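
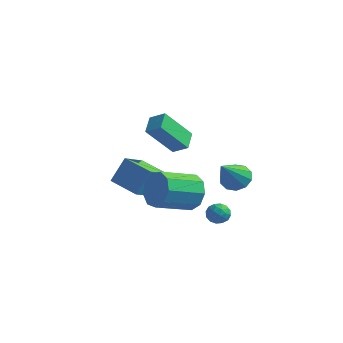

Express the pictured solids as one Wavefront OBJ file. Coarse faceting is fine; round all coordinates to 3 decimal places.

v 2.585 0.06 -1.162
v 3.211 0.464 -0.775
v 2.635 -1.46 0.342
v 2.763 0.641 -0.582
v 2.246 0.595 -0.61
v 1.859 0.346 -0.85
v 1.749 -0.013 -1.208
v 1.958 -0.344 -1.55
v 2.407 -0.52 -1.743
v 2.923 -0.475 -1.715
v 3.31 -0.225 -1.475
v 3.42 0.134 -1.117
v 0.769 -1.011 -2.207
v 1.39 -0.974 -1.311
v 0.432 -2.693 -0.578
v -0.189 -2.729 -1.473
v 0.765 -0.581 -1.205
v -0.193 -2.3 -0.472
v 0.143 -0.389 -1.567
v -0.815 -2.108 -0.834
v -0.187 -0.487 -2.229
v -1.145 -2.206 -1.496
v -0.069 -0.831 -2.88
v -1.027 -2.55 -2.147
v 0.441 -1.258 -3.216
v -0.517 -2.977 -2.483
v 1.104 -1.57 -3.08
v 0.146 -3.289 -2.347
v 1.611 -1.62 -2.535
v 0.653 -3.339 -1.802
v 1.724 -1.385 -1.837
v 0.766 -3.104 -1.103
v 2.934 -2.575 -1.645
v 3.248 -2.25 -2.086
v 3.412 -3.43 -1.934
v 3.726 -3.105 -2.375
v 3.85 -3.009 -1.764
v 3.555 -2.481 -1.585
v 3.105 -3.199 -2.435
v 2.81 -2.671 -2.256
v 3.354 -2.636 -2.574
v 3.815 -2.519 -2.159
v 2.845 -3.161 -1.861
v 3.306 -3.044 -1.446
v 3.049 -2.338 -1.84
v 3.611 -3.342 -2.18
v 3.684 -3.286 -1.82
v 3.868 -3.095 -2.079
v 3.23 -2.473 -1.546
v 3.414 -2.282 -1.805
v 3.768 -2.729 -1.615
v 3.246 -3.398 -2.215
v 3.43 -3.207 -2.474
v 2.792 -2.585 -1.941
v 2.976 -2.394 -2.2
v 2.892 -2.951 -2.405
v 3.296 -2.374 -2.386
v 3.577 -2.876 -2.556
v 3.212 -2.931 -2.591
v 3.038 -2.621 -2.486
v 3.567 -2.305 -2.142
v 3.848 -2.807 -2.312
v 3.921 -2.751 -1.953
v 3.747 -2.44 -1.848
v 3.629 -2.532 -2.429
v 2.812 -2.873 -1.708
v 3.093 -3.375 -1.878
v 2.913 -3.24 -2.172
v 2.739 -2.929 -2.067
v 3.083 -2.804 -1.464
v 3.364 -3.306 -1.634
v 3.622 -3.059 -1.534
v 3.448 -2.749 -1.429
v 3.031 -3.148 -1.591
v -1.383 -1.774 1.701
v -0.562 -1.696 2.171
v -1.738 -0.83 2.163
v -0.916 -0.751 2.634
v -0.544 -0.649 0.046
v 0.278 -0.57 0.517
v -0.898 0.296 0.509
v -0.077 0.374 0.979
v -4.159 -0.706 -2.99
v -3.773 0.01 -1.601
v -4.029 0.661 -3.731
v -3.642 1.377 -2.342
v -2.438 -1.037 -3.298
v -2.051 -0.321 -1.909
v -2.307 0.33 -4.039
v -1.921 1.046 -2.65
f 2 1 4
f 2 4 3
f 4 1 5
f 4 5 3
f 5 1 6
f 5 6 3
f 6 1 7
f 6 7 3
f 7 1 8
f 7 8 3
f 8 1 9
f 8 9 3
f 9 1 10
f 9 10 3
f 10 1 11
f 10 11 3
f 11 1 12
f 11 12 3
f 12 1 2
f 12 2 3
f 14 13 17
f 14 17 15
f 15 17 18
f 15 18 16
f 17 13 19
f 17 19 18
f 18 19 20
f 18 20 16
f 19 13 21
f 19 21 20
f 20 21 22
f 20 22 16
f 21 13 23
f 21 23 22
f 22 23 24
f 22 24 16
f 23 13 25
f 23 25 24
f 24 25 26
f 24 26 16
f 25 13 27
f 25 27 26
f 26 27 28
f 26 28 16
f 27 13 29
f 27 29 28
f 28 29 30
f 28 30 16
f 29 13 31
f 29 31 30
f 30 31 32
f 30 32 16
f 31 13 14
f 31 14 32
f 32 14 15
f 32 15 16
f 33 70 49
f 70 44 73
f 49 73 38
f 70 73 49
f 33 49 45
f 49 38 50
f 45 50 34
f 49 50 45
f 33 45 54
f 45 34 55
f 54 55 40
f 45 55 54
f 33 54 66
f 54 40 69
f 66 69 43
f 54 69 66
f 33 66 70
f 66 43 74
f 70 74 44
f 66 74 70
f 34 50 61
f 50 38 64
f 61 64 42
f 50 64 61
f 38 73 51
f 73 44 72
f 51 72 37
f 73 72 51
f 44 74 71
f 74 43 67
f 71 67 35
f 74 67 71
f 43 69 68
f 69 40 56
f 68 56 39
f 69 56 68
f 40 55 60
f 55 34 57
f 60 57 41
f 55 57 60
f 36 62 48
f 62 42 63
f 48 63 37
f 62 63 48
f 36 48 46
f 48 37 47
f 46 47 35
f 48 47 46
f 36 46 53
f 46 35 52
f 53 52 39
f 46 52 53
f 36 53 58
f 53 39 59
f 58 59 41
f 53 59 58
f 36 58 62
f 58 41 65
f 62 65 42
f 58 65 62
f 37 63 51
f 63 42 64
f 51 64 38
f 63 64 51
f 35 47 71
f 47 37 72
f 71 72 44
f 47 72 71
f 39 52 68
f 52 35 67
f 68 67 43
f 52 67 68
f 41 59 60
f 59 39 56
f 60 56 40
f 59 56 60
f 42 65 61
f 65 41 57
f 61 57 34
f 65 57 61
f 76 78 75
f 79 76 75
f 75 78 77
f 77 79 75
f 76 82 78
f 80 76 79
f 80 82 76
f 78 82 77
f 81 79 77
f 77 82 81
f 81 80 79
f 82 80 81
f 84 86 83
f 87 84 83
f 83 86 85
f 85 87 83
f 84 90 86
f 88 84 87
f 88 90 84
f 86 90 85
f 89 87 85
f 85 90 89
f 89 88 87
f 90 88 89



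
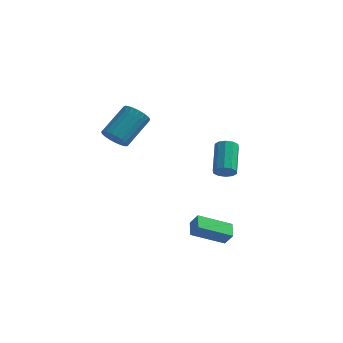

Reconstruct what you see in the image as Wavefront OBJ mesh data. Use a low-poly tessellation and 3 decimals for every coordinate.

v -2.562 -0.846 1.988
v -2.114 -0.562 1.389
v -1.41 0.91 2.613
v -1.858 0.626 3.212
v -2.398 -0.393 1.349
v -1.694 1.079 2.573
v -2.71 -0.303 1.42
v -2.007 1.169 2.644
v -2.996 -0.306 1.588
v -2.293 1.166 2.813
v -3.208 -0.403 1.826
v -2.505 1.069 3.051
v -3.308 -0.577 2.092
v -2.604 0.896 3.316
v -3.278 -0.797 2.34
v -2.575 0.676 3.564
v -3.125 -1.025 2.527
v -2.422 0.447 3.751
v -2.875 -1.223 2.621
v -2.171 0.25 3.845
v -2.57 -1.355 2.605
v -1.866 0.117 3.829
v -2.264 -1.4 2.483
v -1.56 0.073 3.707
v -2.009 -1.349 2.275
v -1.306 0.124 3.499
v -1.85 -1.211 2.017
v -1.147 0.262 3.241
v -1.814 -1.009 1.755
v -1.111 0.463 2.979
v -1.907 -0.78 1.532
v -1.204 0.692 2.757
v 2.584 1.298 -0.71
v 2.985 1.083 -0.274
v 2.637 2.667 0.826
v 2.236 2.882 0.39
v 3.186 1.302 -0.526
v 2.839 2.886 0.575
v 3.157 1.519 -0.848
v 2.81 3.103 0.253
v 2.909 1.652 -1.117
v 2.562 3.236 -0.016
v 2.537 1.649 -1.231
v 2.19 3.234 -0.131
v 2.183 1.513 -1.146
v 1.835 3.097 -0.046
v 1.981 1.294 -0.895
v 1.634 2.878 0.206
v 2.01 1.077 -0.573
v 1.663 2.661 0.528
v 2.258 0.944 -0.304
v 1.911 2.528 0.797
v 2.63 0.946 -0.189
v 2.283 2.531 0.911
v 3.198 -0.793 -4.667
v 1.635 -1.644 -3.823
v 2.928 0.048 -4.319
v 1.365 -0.803 -3.475
v 3.655 -0.937 -3.965
v 2.092 -1.788 -3.121
v 3.385 -0.096 -3.617
v 1.822 -0.947 -2.773
f 2 1 5
f 2 5 3
f 3 5 6
f 3 6 4
f 5 1 7
f 5 7 6
f 6 7 8
f 6 8 4
f 7 1 9
f 7 9 8
f 8 9 10
f 8 10 4
f 9 1 11
f 9 11 10
f 10 11 12
f 10 12 4
f 11 1 13
f 11 13 12
f 12 13 14
f 12 14 4
f 13 1 15
f 13 15 14
f 14 15 16
f 14 16 4
f 15 1 17
f 15 17 16
f 16 17 18
f 16 18 4
f 17 1 19
f 17 19 18
f 18 19 20
f 18 20 4
f 19 1 21
f 19 21 20
f 20 21 22
f 20 22 4
f 21 1 23
f 21 23 22
f 22 23 24
f 22 24 4
f 23 1 25
f 23 25 24
f 24 25 26
f 24 26 4
f 25 1 27
f 25 27 26
f 26 27 28
f 26 28 4
f 27 1 29
f 27 29 28
f 28 29 30
f 28 30 4
f 29 1 31
f 29 31 30
f 30 31 32
f 30 32 4
f 31 1 2
f 31 2 32
f 32 2 3
f 32 3 4
f 34 33 37
f 34 37 35
f 35 37 38
f 35 38 36
f 37 33 39
f 37 39 38
f 38 39 40
f 38 40 36
f 39 33 41
f 39 41 40
f 40 41 42
f 40 42 36
f 41 33 43
f 41 43 42
f 42 43 44
f 42 44 36
f 43 33 45
f 43 45 44
f 44 45 46
f 44 46 36
f 45 33 47
f 45 47 46
f 46 47 48
f 46 48 36
f 47 33 49
f 47 49 48
f 48 49 50
f 48 50 36
f 49 33 51
f 49 51 50
f 50 51 52
f 50 52 36
f 51 33 53
f 51 53 52
f 52 53 54
f 52 54 36
f 53 33 34
f 53 34 54
f 54 34 35
f 54 35 36
f 56 58 55
f 59 56 55
f 55 58 57
f 57 59 55
f 56 62 58
f 60 56 59
f 60 62 56
f 58 62 57
f 61 59 57
f 57 62 61
f 61 60 59
f 62 60 61



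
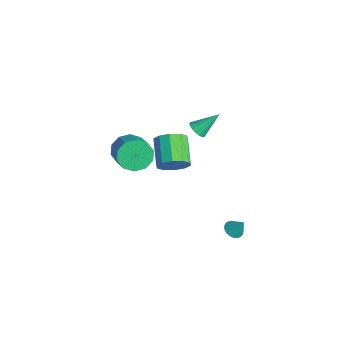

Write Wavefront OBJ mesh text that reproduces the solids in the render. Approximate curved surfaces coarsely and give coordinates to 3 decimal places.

v -0.832 0.659 3.291
v -0.246 0.541 3.345
v -0.688 1.861 4.369
v -0.253 0.72 3.146
v -0.375 0.886 2.977
v -0.587 1.008 2.87
v -0.847 1.061 2.846
v -1.105 1.034 2.91
v -1.309 0.933 3.05
v -1.418 0.777 3.238
v -1.411 0.599 3.437
v -1.29 0.432 3.606
v -1.078 0.31 3.713
v -0.817 0.258 3.737
v -0.559 0.285 3.673
v -0.356 0.386 3.533
v 0.489 -1.117 1.87
v 0.999 -0.765 2.577
v -0.519 -0.412 3.497
v -1.029 -0.763 2.79
v 0.878 -0.332 2.21
v -0.64 0.022 3.13
v 0.608 -0.198 1.713
v -0.91 0.156 2.633
v 0.293 -0.415 1.276
v -1.225 -0.061 2.197
v 0.052 -0.9 1.066
v -1.466 -0.547 1.986
v -0.021 -1.468 1.163
v -1.539 -1.115 2.083
v 0.1 -1.902 1.53
v -1.418 -1.548 2.45
v 0.37 -2.036 2.027
v -1.148 -1.682 2.947
v 0.685 -1.819 2.463
v -0.833 -1.465 3.384
v 0.926 -1.333 2.674
v -0.592 -0.98 3.594
v 0.855 2.218 -4.389
v 1.398 2.19 -4.643
v 1.305 2.622 -3.471
v 1.33 2.405 -4.705
v 1.189 2.592 -4.718
v 0.998 2.722 -4.681
v 0.785 2.775 -4.6
v 0.582 2.743 -4.487
v 0.421 2.632 -4.359
v 0.326 2.457 -4.235
v 0.312 2.246 -4.135
v 0.38 2.031 -4.074
v 0.52 1.844 -4.06
v 0.711 1.714 -4.097
v 0.924 1.661 -4.178
v 1.127 1.692 -4.291
v 1.288 1.804 -4.419
v 1.383 1.978 -4.543
v -3.915 -2.199 -0.163
v -3.438 -2.428 -1.07
v -1.888 -2.55 -0.224
v -2.365 -2.321 0.683
v -3.428 -1.783 -0.995
v -1.878 -1.905 -0.149
v -3.604 -1.297 -0.602
v -2.054 -1.419 0.243
v -3.899 -1.156 -0.042
v -2.349 -1.278 0.804
v -4.2 -1.413 0.473
v -2.65 -1.535 1.318
v -4.392 -1.97 0.744
v -2.842 -2.092 1.59
v -4.402 -2.615 0.669
v -2.852 -2.737 1.515
v -4.226 -3.101 0.277
v -2.676 -3.223 1.122
v -3.931 -3.242 -0.284
v -2.381 -3.364 0.562
v -3.63 -2.985 -0.798
v -2.08 -3.107 0.047
f 2 1 4
f 2 4 3
f 4 1 5
f 4 5 3
f 5 1 6
f 5 6 3
f 6 1 7
f 6 7 3
f 7 1 8
f 7 8 3
f 8 1 9
f 8 9 3
f 9 1 10
f 9 10 3
f 10 1 11
f 10 11 3
f 11 1 12
f 11 12 3
f 12 1 13
f 12 13 3
f 13 1 14
f 13 14 3
f 14 1 15
f 14 15 3
f 15 1 16
f 15 16 3
f 16 1 2
f 16 2 3
f 18 17 21
f 18 21 19
f 19 21 22
f 19 22 20
f 21 17 23
f 21 23 22
f 22 23 24
f 22 24 20
f 23 17 25
f 23 25 24
f 24 25 26
f 24 26 20
f 25 17 27
f 25 27 26
f 26 27 28
f 26 28 20
f 27 17 29
f 27 29 28
f 28 29 30
f 28 30 20
f 29 17 31
f 29 31 30
f 30 31 32
f 30 32 20
f 31 17 33
f 31 33 32
f 32 33 34
f 32 34 20
f 33 17 35
f 33 35 34
f 34 35 36
f 34 36 20
f 35 17 37
f 35 37 36
f 36 37 38
f 36 38 20
f 37 17 18
f 37 18 38
f 38 18 19
f 38 19 20
f 40 39 42
f 40 42 41
f 42 39 43
f 42 43 41
f 43 39 44
f 43 44 41
f 44 39 45
f 44 45 41
f 45 39 46
f 45 46 41
f 46 39 47
f 46 47 41
f 47 39 48
f 47 48 41
f 48 39 49
f 48 49 41
f 49 39 50
f 49 50 41
f 50 39 51
f 50 51 41
f 51 39 52
f 51 52 41
f 52 39 53
f 52 53 41
f 53 39 54
f 53 54 41
f 54 39 55
f 54 55 41
f 55 39 56
f 55 56 41
f 56 39 40
f 56 40 41
f 58 57 61
f 58 61 59
f 59 61 62
f 59 62 60
f 61 57 63
f 61 63 62
f 62 63 64
f 62 64 60
f 63 57 65
f 63 65 64
f 64 65 66
f 64 66 60
f 65 57 67
f 65 67 66
f 66 67 68
f 66 68 60
f 67 57 69
f 67 69 68
f 68 69 70
f 68 70 60
f 69 57 71
f 69 71 70
f 70 71 72
f 70 72 60
f 71 57 73
f 71 73 72
f 72 73 74
f 72 74 60
f 73 57 75
f 73 75 74
f 74 75 76
f 74 76 60
f 75 57 77
f 75 77 76
f 76 77 78
f 76 78 60
f 77 57 58
f 77 58 78
f 78 58 59
f 78 59 60



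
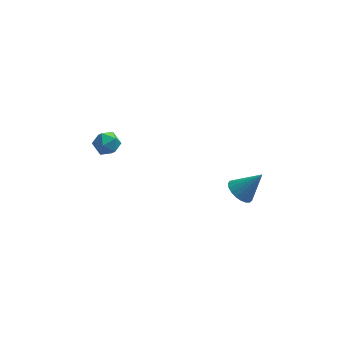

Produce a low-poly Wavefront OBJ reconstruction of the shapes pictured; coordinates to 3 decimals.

v -3.261 4.201 0.075
v -2.82 3.694 -0.447
v -4.4 3.466 -0.173
v -3.959 2.959 -0.695
v -3.81 2.939 0.143
v -3.106 3.393 0.296
v -4.114 3.767 -0.916
v -3.41 4.221 -0.763
v -3.347 3.425 -1.06
v -3.159 2.914 -0.406
v -4.061 4.246 -0.214
v -3.873 3.735 0.44
v 3.406 0.063 -1.258
v 3.809 0.698 -1.653
v 4.554 0.177 0.098
v 3.567 0.871 -1.463
v 3.297 0.905 -1.237
v 3.046 0.793 -1.015
v 2.857 0.555 -0.835
v 2.763 0.232 -0.728
v 2.78 -0.121 -0.712
v 2.906 -0.442 -0.791
v 3.117 -0.676 -0.951
v 3.379 -0.782 -1.163
v 3.645 -0.742 -1.392
v 3.87 -0.563 -1.598
v 4.015 -0.276 -1.745
v 4.054 0.07 -1.807
v 3.982 0.414 -1.775
f 1 12 6
f 1 6 2
f 1 2 8
f 1 8 11
f 1 11 12
f 2 6 10
f 6 12 5
f 12 11 3
f 11 8 7
f 8 2 9
f 4 10 5
f 4 5 3
f 4 3 7
f 4 7 9
f 4 9 10
f 5 10 6
f 3 5 12
f 7 3 11
f 9 7 8
f 10 9 2
f 14 13 16
f 14 16 15
f 16 13 17
f 16 17 15
f 17 13 18
f 17 18 15
f 18 13 19
f 18 19 15
f 19 13 20
f 19 20 15
f 20 13 21
f 20 21 15
f 21 13 22
f 21 22 15
f 22 13 23
f 22 23 15
f 23 13 24
f 23 24 15
f 24 13 25
f 24 25 15
f 25 13 26
f 25 26 15
f 26 13 27
f 26 27 15
f 27 13 28
f 27 28 15
f 28 13 29
f 28 29 15
f 29 13 14
f 29 14 15



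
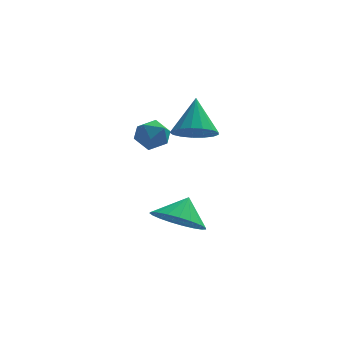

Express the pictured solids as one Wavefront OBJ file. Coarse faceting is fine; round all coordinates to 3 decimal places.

v 1.035 0.679 -3.756
v 1.811 -0.038 -3.592
v 1.425 1.301 -2.884
v 2.004 0.242 -3.878
v 2.029 0.599 -4.143
v 1.882 0.969 -4.342
v 1.589 1.289 -4.439
v 1.2 1.504 -4.418
v 0.782 1.576 -4.282
v 0.408 1.493 -4.056
v 0.143 1.269 -3.778
v 0.031 0.943 -3.496
v 0.094 0.572 -3.259
v 0.319 0.219 -3.108
v 0.668 -0.054 -3.069
v 1.08 -0.201 -3.149
v 1.485 -0.195 -3.334
v 0.248 2.949 0.247
v 0.767 2.856 -0.282
v -0.527 2.284 -0.398
v -0.008 2.191 -0.927
v 0.076 1.866 -0.26
v 0.555 2.277 0.138
v -0.315 2.863 -0.818
v 0.164 3.274 -0.42
v 0.419 2.803 -0.94
v 0.66 2.187 -0.595
v -0.42 2.953 -0.085
v -0.179 2.337 0.26
v 1.62 1.59 0.175
v 2.472 1.708 0.045
v 1.68 2.59 1.485
v 2.295 2.011 -0.178
v 1.962 2.218 -0.32
v 1.552 2.281 -0.35
v 1.157 2.185 -0.259
v 0.868 1.953 -0.068
v 0.751 1.638 0.177
v 0.834 1.312 0.423
v 1.097 1.049 0.611
v 1.479 0.91 0.7
v 1.894 0.927 0.668
v 2.246 1.096 0.523
v 2.455 1.378 0.298
f 2 1 4
f 2 4 3
f 4 1 5
f 4 5 3
f 5 1 6
f 5 6 3
f 6 1 7
f 6 7 3
f 7 1 8
f 7 8 3
f 8 1 9
f 8 9 3
f 9 1 10
f 9 10 3
f 10 1 11
f 10 11 3
f 11 1 12
f 11 12 3
f 12 1 13
f 12 13 3
f 13 1 14
f 13 14 3
f 14 1 15
f 14 15 3
f 15 1 16
f 15 16 3
f 16 1 17
f 16 17 3
f 17 1 2
f 17 2 3
f 18 29 23
f 18 23 19
f 18 19 25
f 18 25 28
f 18 28 29
f 19 23 27
f 23 29 22
f 29 28 20
f 28 25 24
f 25 19 26
f 21 27 22
f 21 22 20
f 21 20 24
f 21 24 26
f 21 26 27
f 22 27 23
f 20 22 29
f 24 20 28
f 26 24 25
f 27 26 19
f 31 30 33
f 31 33 32
f 33 30 34
f 33 34 32
f 34 30 35
f 34 35 32
f 35 30 36
f 35 36 32
f 36 30 37
f 36 37 32
f 37 30 38
f 37 38 32
f 38 30 39
f 38 39 32
f 39 30 40
f 39 40 32
f 40 30 41
f 40 41 32
f 41 30 42
f 41 42 32
f 42 30 43
f 42 43 32
f 43 30 44
f 43 44 32
f 44 30 31
f 44 31 32



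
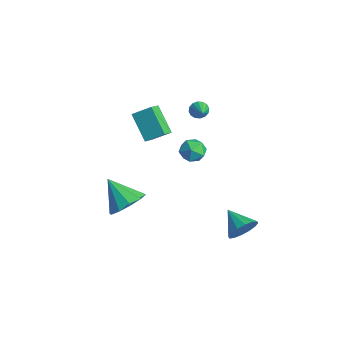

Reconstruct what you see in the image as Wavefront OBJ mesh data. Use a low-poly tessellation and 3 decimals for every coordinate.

v 0.142 -3.249 -2.162
v 0.959 -3.482 -1.464
v -1.082 -3.751 -0.898
v 0.785 -2.831 -1.373
v 0.365 -2.34 -1.585
v -0.14 -2.196 -2.016
v -0.537 -2.454 -2.504
v -0.675 -3.016 -2.861
v -0.501 -3.667 -2.951
v -0.081 -4.158 -2.74
v 0.424 -4.302 -2.308
v 0.821 -4.044 -1.821
v -2.649 2.306 1.005
v -2.355 2.52 0.606
v -1.611 1.974 1.595
v -2.391 2.729 0.789
v -2.497 2.824 1.029
v -2.644 2.781 1.263
v -2.792 2.61 1.428
v -2.902 2.359 1.48
v -2.944 2.093 1.404
v -2.907 1.884 1.222
v -2.802 1.789 0.981
v -2.655 1.832 0.747
v -2.507 2.002 0.582
v -2.397 2.254 0.531
v -0.229 -1.663 2.051
v -1.513 -1.734 3.224
v 0.293 -0.847 2.672
v -0.991 -0.918 3.845
v 0.211 -2.282 2.495
v -1.073 -2.353 3.668
v 0.733 -1.466 3.116
v -0.551 -1.537 4.289
v -2.815 2.221 -1.51
v -2.058 2.175 -1.172
v -2.462 1.305 -2.428
v -1.705 1.259 -2.09
v -2.363 0.967 -1.676
v -2.581 1.533 -1.109
v -1.939 1.947 -2.491
v -2.157 2.513 -1.924
v -1.516 2.006 -1.779
v -1.778 1.4 -1.274
v -2.742 2.08 -2.326
v -3.004 1.474 -1.821
v 3.752 1.356 -3.288
v 4.056 1.684 -2.53
v 2.428 1.204 -2.692
v 3.909 2.046 -2.765
v 3.72 2.223 -3.139
v 3.539 2.168 -3.554
v 3.416 1.895 -3.897
v 3.382 1.478 -4.078
v 3.448 1.028 -4.046
v 3.595 0.666 -3.812
v 3.784 0.489 -3.437
v 3.965 0.544 -3.023
v 4.088 0.817 -2.679
v 4.122 1.234 -2.499
f 2 1 4
f 2 4 3
f 4 1 5
f 4 5 3
f 5 1 6
f 5 6 3
f 6 1 7
f 6 7 3
f 7 1 8
f 7 8 3
f 8 1 9
f 8 9 3
f 9 1 10
f 9 10 3
f 10 1 11
f 10 11 3
f 11 1 12
f 11 12 3
f 12 1 2
f 12 2 3
f 14 13 16
f 14 16 15
f 16 13 17
f 16 17 15
f 17 13 18
f 17 18 15
f 18 13 19
f 18 19 15
f 19 13 20
f 19 20 15
f 20 13 21
f 20 21 15
f 21 13 22
f 21 22 15
f 22 13 23
f 22 23 15
f 23 13 24
f 23 24 15
f 24 13 25
f 24 25 15
f 25 13 26
f 25 26 15
f 26 13 14
f 26 14 15
f 28 30 27
f 31 28 27
f 27 30 29
f 29 31 27
f 28 34 30
f 32 28 31
f 32 34 28
f 30 34 29
f 33 31 29
f 29 34 33
f 33 32 31
f 34 32 33
f 35 46 40
f 35 40 36
f 35 36 42
f 35 42 45
f 35 45 46
f 36 40 44
f 40 46 39
f 46 45 37
f 45 42 41
f 42 36 43
f 38 44 39
f 38 39 37
f 38 37 41
f 38 41 43
f 38 43 44
f 39 44 40
f 37 39 46
f 41 37 45
f 43 41 42
f 44 43 36
f 48 47 50
f 48 50 49
f 50 47 51
f 50 51 49
f 51 47 52
f 51 52 49
f 52 47 53
f 52 53 49
f 53 47 54
f 53 54 49
f 54 47 55
f 54 55 49
f 55 47 56
f 55 56 49
f 56 47 57
f 56 57 49
f 57 47 58
f 57 58 49
f 58 47 59
f 58 59 49
f 59 47 60
f 59 60 49
f 60 47 48
f 60 48 49



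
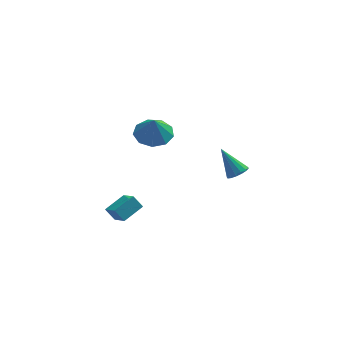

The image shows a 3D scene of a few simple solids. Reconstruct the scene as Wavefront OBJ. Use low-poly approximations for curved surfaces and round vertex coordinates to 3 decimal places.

v -1.346 1.9 3.28
v -0.306 1.555 3.184
v -1.334 1.58 4.56
v -0.319 2.285 3.366
v -0.813 2.835 3.508
v -1.556 2.947 3.543
v -2.201 2.569 3.455
v -2.446 1.878 3.284
v -2.176 1.197 3.112
v -1.517 0.845 3.018
v -0.779 0.986 3.047
v 3.153 1.51 -0.152
v 3.74 1.803 0.024
v 2.327 2.31 1.272
v 3.586 2.032 -0.194
v 3.316 2.121 -0.401
v 3.002 2.047 -0.541
v 2.728 1.829 -0.577
v 2.568 1.525 -0.499
v 2.565 1.217 -0.328
v 2.719 0.988 -0.11
v 2.989 0.899 0.097
v 3.303 0.973 0.237
v 3.577 1.191 0.273
v 3.737 1.495 0.195
v -3.965 2.795 -3.827
v -3.511 1.687 -2.975
v -2.881 3.58 -3.383
v -2.427 2.471 -2.532
v -3.473 2.489 -4.488
v -3.019 1.38 -3.637
v -2.389 3.273 -4.045
v -1.935 2.165 -3.193
f 2 1 4
f 2 4 3
f 4 1 5
f 4 5 3
f 5 1 6
f 5 6 3
f 6 1 7
f 6 7 3
f 7 1 8
f 7 8 3
f 8 1 9
f 8 9 3
f 9 1 10
f 9 10 3
f 10 1 11
f 10 11 3
f 11 1 2
f 11 2 3
f 13 12 15
f 13 15 14
f 15 12 16
f 15 16 14
f 16 12 17
f 16 17 14
f 17 12 18
f 17 18 14
f 18 12 19
f 18 19 14
f 19 12 20
f 19 20 14
f 20 12 21
f 20 21 14
f 21 12 22
f 21 22 14
f 22 12 23
f 22 23 14
f 23 12 24
f 23 24 14
f 24 12 25
f 24 25 14
f 25 12 13
f 25 13 14
f 27 29 26
f 30 27 26
f 26 29 28
f 28 30 26
f 27 33 29
f 31 27 30
f 31 33 27
f 29 33 28
f 32 30 28
f 28 33 32
f 32 31 30
f 33 31 32



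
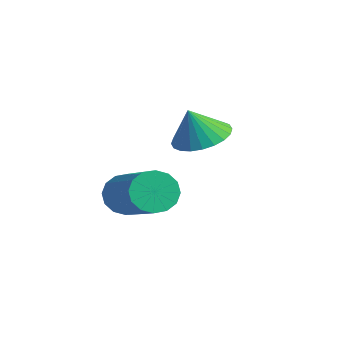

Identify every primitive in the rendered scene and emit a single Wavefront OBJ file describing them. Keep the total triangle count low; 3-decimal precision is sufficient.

v -1.561 1.018 -0.554
v -0.925 1.46 -0.353
v -1.599 0.642 0.394
v -1.159 1.655 -0.284
v -1.454 1.754 -0.257
v -1.765 1.74 -0.275
v -2.045 1.616 -0.335
v -2.252 1.402 -0.429
v -2.353 1.129 -0.541
v -2.334 0.839 -0.656
v -2.197 0.577 -0.755
v -1.963 0.381 -0.823
v -1.668 0.283 -0.85
v -1.357 0.297 -0.832
v -1.077 0.42 -0.772
v -0.87 0.635 -0.678
v -0.769 0.908 -0.566
v -0.788 1.198 -0.451
v -1.012 -1.383 -1.809
v -0.731 -1.225 -2.35
v 1.113 -1.498 -1.472
v 0.832 -1.657 -0.931
v -0.766 -0.944 -2.188
v 1.077 -1.217 -1.31
v -0.868 -0.781 -1.924
v 0.976 -1.054 -1.047
v -1.008 -0.779 -1.629
v 0.836 -1.053 -0.752
v -1.149 -0.94 -1.383
v 0.695 -1.213 -0.505
v -1.253 -1.219 -1.25
v 0.591 -1.492 -0.373
v -1.293 -1.542 -1.268
v 0.551 -1.815 -0.39
v -1.257 -1.823 -1.43
v 0.586 -2.096 -0.552
v -1.156 -1.986 -1.693
v 0.688 -2.259 -0.816
v -1.016 -1.987 -1.988
v 0.828 -2.261 -1.111
v -0.875 -1.827 -2.235
v 0.969 -2.1 -1.357
v -0.771 -1.548 -2.367
v 1.073 -1.821 -1.49
f 2 1 4
f 2 4 3
f 4 1 5
f 4 5 3
f 5 1 6
f 5 6 3
f 6 1 7
f 6 7 3
f 7 1 8
f 7 8 3
f 8 1 9
f 8 9 3
f 9 1 10
f 9 10 3
f 10 1 11
f 10 11 3
f 11 1 12
f 11 12 3
f 12 1 13
f 12 13 3
f 13 1 14
f 13 14 3
f 14 1 15
f 14 15 3
f 15 1 16
f 15 16 3
f 16 1 17
f 16 17 3
f 17 1 18
f 17 18 3
f 18 1 2
f 18 2 3
f 20 19 23
f 20 23 21
f 21 23 24
f 21 24 22
f 23 19 25
f 23 25 24
f 24 25 26
f 24 26 22
f 25 19 27
f 25 27 26
f 26 27 28
f 26 28 22
f 27 19 29
f 27 29 28
f 28 29 30
f 28 30 22
f 29 19 31
f 29 31 30
f 30 31 32
f 30 32 22
f 31 19 33
f 31 33 32
f 32 33 34
f 32 34 22
f 33 19 35
f 33 35 34
f 34 35 36
f 34 36 22
f 35 19 37
f 35 37 36
f 36 37 38
f 36 38 22
f 37 19 39
f 37 39 38
f 38 39 40
f 38 40 22
f 39 19 41
f 39 41 40
f 40 41 42
f 40 42 22
f 41 19 43
f 41 43 42
f 42 43 44
f 42 44 22
f 43 19 20
f 43 20 44
f 44 20 21
f 44 21 22



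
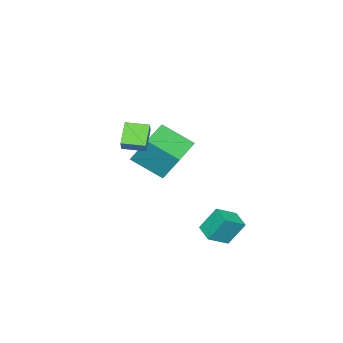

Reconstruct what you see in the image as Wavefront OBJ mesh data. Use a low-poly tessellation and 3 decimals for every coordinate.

v 3.261 -1.986 3.258
v 2.276 -2.373 4.16
v 2.738 -0.888 3.159
v 1.754 -1.275 4.061
v 3.766 -1.685 3.939
v 2.782 -2.072 4.841
v 3.244 -0.587 3.84
v 2.259 -0.974 4.742
v -0.203 1.521 -3.323
v -0.698 2.203 -2.01
v 0.433 2.415 -3.547
v -0.063 3.098 -2.235
v 0.823 0.962 -2.645
v 0.327 1.645 -1.333
v 1.458 1.857 -2.87
v 0.963 2.539 -1.557
v -4.041 -3.308 -1.492
v -3.634 -5.073 -0.408
v -4.018 -2.269 0.193
v -3.611 -4.033 1.277
v -2.049 -2.987 -1.717
v -1.642 -4.751 -0.633
v -2.026 -1.947 -0.032
v -1.619 -3.712 1.052
f 2 4 1
f 5 2 1
f 1 4 3
f 3 5 1
f 2 8 4
f 6 2 5
f 6 8 2
f 4 8 3
f 7 5 3
f 3 8 7
f 7 6 5
f 8 6 7
f 10 12 9
f 13 10 9
f 9 12 11
f 11 13 9
f 10 16 12
f 14 10 13
f 14 16 10
f 12 16 11
f 15 13 11
f 11 16 15
f 15 14 13
f 16 14 15
f 18 20 17
f 21 18 17
f 17 20 19
f 19 21 17
f 18 24 20
f 22 18 21
f 22 24 18
f 20 24 19
f 23 21 19
f 19 24 23
f 23 22 21
f 24 22 23



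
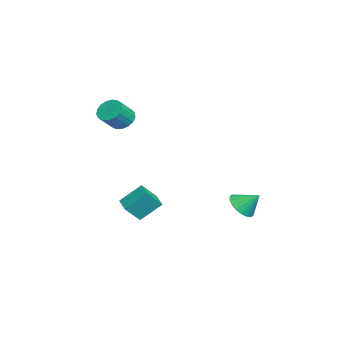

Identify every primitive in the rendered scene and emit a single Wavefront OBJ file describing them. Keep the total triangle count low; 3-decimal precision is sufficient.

v 0.589 -1.407 -1.846
v 0.903 -2.034 -1.091
v 0.396 -0.458 -0.978
v 0.71 -1.085 -0.223
v 1.53 -1.095 -1.977
v 1.844 -1.722 -1.222
v 1.337 -0.146 -1.109
v 1.651 -0.773 -0.354
v -0.9 -2.022 3.186
v -0.401 -1.993 2.755
v 0.259 -2.509 3.483
v -0.24 -2.538 3.914
v -0.374 -1.725 2.92
v 0.286 -2.241 3.648
v -0.467 -1.525 3.146
v 0.193 -2.041 3.874
v -0.66 -1.439 3.381
v 0 -1.955 4.11
v -0.907 -1.487 3.572
v -0.247 -2.003 4.3
v -1.153 -1.657 3.674
v -0.493 -2.173 4.402
v -1.341 -1.91 3.664
v -0.681 -2.427 4.393
v -1.428 -2.19 3.545
v -0.768 -2.706 4.273
v -1.394 -2.431 3.343
v -0.734 -2.947 4.072
v -1.246 -2.578 3.106
v -0.587 -3.094 3.834
v -1.02 -2.598 2.886
v -0.36 -3.114 3.615
v -0.766 -2.486 2.736
v -0.106 -3.002 3.464
v -0.542 -2.268 2.688
v 0.117 -2.784 3.417
v 3.876 3.295 -0.128
v 4.188 2.803 0.295
v 4.084 4.025 0.568
v 4.418 2.896 0.128
v 4.555 3.059 -0.083
v 4.574 3.262 -0.302
v 4.473 3.471 -0.491
v 4.269 3.65 -0.617
v 3.996 3.767 -0.659
v 3.703 3.803 -0.609
v 3.44 3.751 -0.476
v 3.252 3.62 -0.283
v 3.173 3.433 -0.063
v 3.214 3.222 0.145
v 3.371 3.024 0.306
v 3.614 2.872 0.392
v 3.903 2.794 0.388
f 2 4 1
f 5 2 1
f 1 4 3
f 3 5 1
f 2 8 4
f 6 2 5
f 6 8 2
f 4 8 3
f 7 5 3
f 3 8 7
f 7 6 5
f 8 6 7
f 10 9 13
f 10 13 11
f 11 13 14
f 11 14 12
f 13 9 15
f 13 15 14
f 14 15 16
f 14 16 12
f 15 9 17
f 15 17 16
f 16 17 18
f 16 18 12
f 17 9 19
f 17 19 18
f 18 19 20
f 18 20 12
f 19 9 21
f 19 21 20
f 20 21 22
f 20 22 12
f 21 9 23
f 21 23 22
f 22 23 24
f 22 24 12
f 23 9 25
f 23 25 24
f 24 25 26
f 24 26 12
f 25 9 27
f 25 27 26
f 26 27 28
f 26 28 12
f 27 9 29
f 27 29 28
f 28 29 30
f 28 30 12
f 29 9 31
f 29 31 30
f 30 31 32
f 30 32 12
f 31 9 33
f 31 33 32
f 32 33 34
f 32 34 12
f 33 9 35
f 33 35 34
f 34 35 36
f 34 36 12
f 35 9 10
f 35 10 36
f 36 10 11
f 36 11 12
f 38 37 40
f 38 40 39
f 40 37 41
f 40 41 39
f 41 37 42
f 41 42 39
f 42 37 43
f 42 43 39
f 43 37 44
f 43 44 39
f 44 37 45
f 44 45 39
f 45 37 46
f 45 46 39
f 46 37 47
f 46 47 39
f 47 37 48
f 47 48 39
f 48 37 49
f 48 49 39
f 49 37 50
f 49 50 39
f 50 37 51
f 50 51 39
f 51 37 52
f 51 52 39
f 52 37 53
f 52 53 39
f 53 37 38
f 53 38 39



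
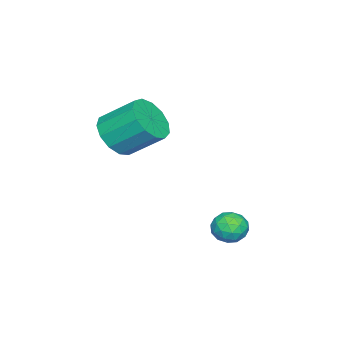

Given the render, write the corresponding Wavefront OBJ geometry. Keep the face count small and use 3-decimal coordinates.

v 1.883 1.301 -2.302
v 2.517 0.95 -2.333
v 1.603 0.71 -1.327
v 2.237 0.359 -1.358
v 2.221 1.068 -1.203
v 2.395 1.433 -1.805
v 1.725 0.227 -1.855
v 1.899 0.592 -2.457
v 2.42 0.287 -2.056
v 2.726 0.806 -1.653
v 1.394 0.854 -2.007
v 1.7 1.373 -1.604
v 2.225 1.178 -2.403
v 1.895 0.482 -1.257
v 1.886 0.899 -1.166
v 2.259 0.693 -1.184
v 2.152 1.461 -2.093
v 2.525 1.255 -2.111
v 2.352 1.324 -1.447
v 1.595 0.405 -1.549
v 1.968 0.199 -1.567
v 1.861 0.967 -2.476
v 2.234 0.761 -2.494
v 1.768 0.336 -2.213
v 2.54 0.581 -2.258
v 2.376 0.234 -1.685
v 2.075 0.156 -1.978
v 2.177 0.371 -2.332
v 2.72 0.887 -2.021
v 2.556 0.539 -1.448
v 2.547 0.956 -1.357
v 2.648 1.17 -1.711
v 2.663 0.496 -1.859
v 1.564 1.121 -2.212
v 1.4 0.773 -1.639
v 1.472 0.49 -1.949
v 1.573 0.704 -2.303
v 1.744 1.426 -1.975
v 1.58 1.079 -1.402
v 1.943 1.289 -1.328
v 2.045 1.504 -1.682
v 1.457 1.164 -1.801
v 1.652 -3.81 1.573
v 2.631 -3.582 1.474
v 2.427 -2.262 2.509
v 1.448 -2.49 2.607
v 2.358 -3.301 1.061
v 2.155 -1.98 2.096
v 1.861 -3.181 0.811
v 1.658 -1.86 1.846
v 1.298 -3.261 0.802
v 1.094 -1.941 1.837
v 0.847 -3.516 1.038
v 0.643 -2.195 2.073
v 0.651 -3.864 1.444
v 0.448 -2.543 2.479
v 0.774 -4.195 1.891
v 0.57 -2.874 2.925
v 1.175 -4.404 2.236
v 0.971 -3.083 3.271
v 1.727 -4.424 2.371
v 1.524 -3.104 3.406
v 2.256 -4.25 2.252
v 2.052 -2.929 3.287
v 2.592 -3.936 1.918
v 2.389 -2.615 2.953
f 1 38 17
f 38 12 41
f 17 41 6
f 38 41 17
f 1 17 13
f 17 6 18
f 13 18 2
f 17 18 13
f 1 13 22
f 13 2 23
f 22 23 8
f 13 23 22
f 1 22 34
f 22 8 37
f 34 37 11
f 22 37 34
f 1 34 38
f 34 11 42
f 38 42 12
f 34 42 38
f 2 18 29
f 18 6 32
f 29 32 10
f 18 32 29
f 6 41 19
f 41 12 40
f 19 40 5
f 41 40 19
f 12 42 39
f 42 11 35
f 39 35 3
f 42 35 39
f 11 37 36
f 37 8 24
f 36 24 7
f 37 24 36
f 8 23 28
f 23 2 25
f 28 25 9
f 23 25 28
f 4 30 16
f 30 10 31
f 16 31 5
f 30 31 16
f 4 16 14
f 16 5 15
f 14 15 3
f 16 15 14
f 4 14 21
f 14 3 20
f 21 20 7
f 14 20 21
f 4 21 26
f 21 7 27
f 26 27 9
f 21 27 26
f 4 26 30
f 26 9 33
f 30 33 10
f 26 33 30
f 5 31 19
f 31 10 32
f 19 32 6
f 31 32 19
f 3 15 39
f 15 5 40
f 39 40 12
f 15 40 39
f 7 20 36
f 20 3 35
f 36 35 11
f 20 35 36
f 9 27 28
f 27 7 24
f 28 24 8
f 27 24 28
f 10 33 29
f 33 9 25
f 29 25 2
f 33 25 29
f 44 43 47
f 44 47 45
f 45 47 48
f 45 48 46
f 47 43 49
f 47 49 48
f 48 49 50
f 48 50 46
f 49 43 51
f 49 51 50
f 50 51 52
f 50 52 46
f 51 43 53
f 51 53 52
f 52 53 54
f 52 54 46
f 53 43 55
f 53 55 54
f 54 55 56
f 54 56 46
f 55 43 57
f 55 57 56
f 56 57 58
f 56 58 46
f 57 43 59
f 57 59 58
f 58 59 60
f 58 60 46
f 59 43 61
f 59 61 60
f 60 61 62
f 60 62 46
f 61 43 63
f 61 63 62
f 62 63 64
f 62 64 46
f 63 43 65
f 63 65 64
f 64 65 66
f 64 66 46
f 65 43 44
f 65 44 66
f 66 44 45
f 66 45 46



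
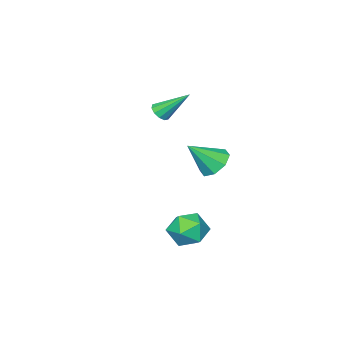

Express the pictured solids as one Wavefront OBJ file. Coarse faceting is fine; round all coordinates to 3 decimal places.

v -0.412 2.553 -1.861
v 0.146 3.084 -2.077
v 0.552 1.987 -0.759
v -0.227 3.299 -1.641
v -0.708 3.077 -1.334
v -1.016 2.548 -1.336
v -0.97 2.021 -1.645
v -0.598 1.806 -2.081
v -0.117 2.029 -2.388
v 0.191 2.558 -2.386
v 2.632 4.727 -4.17
v 3.231 4.267 -3.673
v 1.709 3.593 -4.107
v 2.308 3.133 -3.61
v 1.889 3.854 -3.26
v 2.459 4.555 -3.299
v 2.481 3.305 -4.481
v 3.051 4.006 -4.52
v 3.137 3.388 -3.865
v 2.772 3.727 -3.111
v 2.168 4.133 -4.669
v 1.803 4.472 -3.915
v -1.386 -1.486 -0.76
v -1.002 -1.163 -0.851
v -2.014 -0.414 0.4
v -1.238 -1.091 -1.046
v -1.531 -1.169 -1.132
v -1.768 -1.369 -1.076
v -1.859 -1.614 -0.899
v -1.769 -1.809 -0.669
v -1.533 -1.882 -0.474
v -1.24 -1.803 -0.388
v -1.003 -1.603 -0.444
v -0.912 -1.359 -0.621
f 2 1 4
f 2 4 3
f 4 1 5
f 4 5 3
f 5 1 6
f 5 6 3
f 6 1 7
f 6 7 3
f 7 1 8
f 7 8 3
f 8 1 9
f 8 9 3
f 9 1 10
f 9 10 3
f 10 1 2
f 10 2 3
f 11 22 16
f 11 16 12
f 11 12 18
f 11 18 21
f 11 21 22
f 12 16 20
f 16 22 15
f 22 21 13
f 21 18 17
f 18 12 19
f 14 20 15
f 14 15 13
f 14 13 17
f 14 17 19
f 14 19 20
f 15 20 16
f 13 15 22
f 17 13 21
f 19 17 18
f 20 19 12
f 24 23 26
f 24 26 25
f 26 23 27
f 26 27 25
f 27 23 28
f 27 28 25
f 28 23 29
f 28 29 25
f 29 23 30
f 29 30 25
f 30 23 31
f 30 31 25
f 31 23 32
f 31 32 25
f 32 23 33
f 32 33 25
f 33 23 34
f 33 34 25
f 34 23 24
f 34 24 25



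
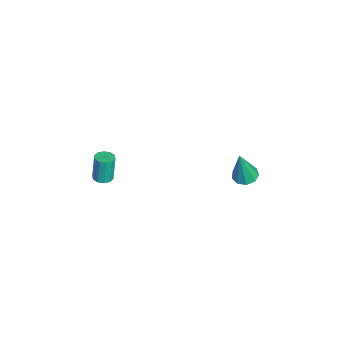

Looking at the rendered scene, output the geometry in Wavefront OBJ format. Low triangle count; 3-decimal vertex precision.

v 2.734 3.471 1.8
v 3.424 3.469 1.684
v 3.066 3.109 3.78
v 3.278 3.912 1.79
v 2.877 4.149 1.9
v 2.409 4.069 1.964
v 2.093 3.709 1.951
v 2.077 3.238 1.868
v 2.368 2.876 1.752
v 2.831 2.792 1.66
v 3.248 3.026 1.632
v 3.206 -3.688 2.614
v 3.65 -3.965 2.697
v 3.459 -3.828 4.188
v 3.014 -3.552 4.106
v 3.73 -3.648 2.678
v 3.539 -3.511 4.169
v 3.61 -3.347 2.635
v 3.419 -3.21 4.126
v 3.335 -3.175 2.584
v 3.144 -3.039 4.075
v 3.011 -3.2 2.545
v 2.82 -3.063 4.036
v 2.761 -3.412 2.532
v 2.57 -3.275 4.023
v 2.681 -3.729 2.551
v 2.49 -3.592 4.042
v 2.801 -4.03 2.594
v 2.61 -3.893 4.085
v 3.076 -4.201 2.645
v 2.885 -4.065 4.136
v 3.4 -4.177 2.684
v 3.209 -4.04 4.175
f 2 1 4
f 2 4 3
f 4 1 5
f 4 5 3
f 5 1 6
f 5 6 3
f 6 1 7
f 6 7 3
f 7 1 8
f 7 8 3
f 8 1 9
f 8 9 3
f 9 1 10
f 9 10 3
f 10 1 11
f 10 11 3
f 11 1 2
f 11 2 3
f 13 12 16
f 13 16 14
f 14 16 17
f 14 17 15
f 16 12 18
f 16 18 17
f 17 18 19
f 17 19 15
f 18 12 20
f 18 20 19
f 19 20 21
f 19 21 15
f 20 12 22
f 20 22 21
f 21 22 23
f 21 23 15
f 22 12 24
f 22 24 23
f 23 24 25
f 23 25 15
f 24 12 26
f 24 26 25
f 25 26 27
f 25 27 15
f 26 12 28
f 26 28 27
f 27 28 29
f 27 29 15
f 28 12 30
f 28 30 29
f 29 30 31
f 29 31 15
f 30 12 32
f 30 32 31
f 31 32 33
f 31 33 15
f 32 12 13
f 32 13 33
f 33 13 14
f 33 14 15



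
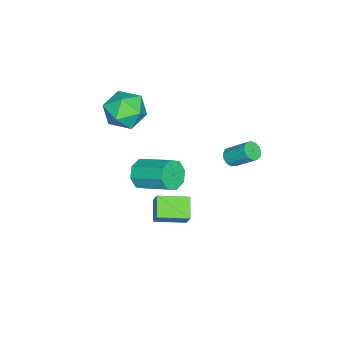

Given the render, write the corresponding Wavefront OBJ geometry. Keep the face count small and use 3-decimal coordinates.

v 1.313 2.922 1.921
v 1.516 2.57 2.277
v 1.63 3.666 3.295
v 1.427 4.018 2.939
v 1.753 2.686 2.125
v 1.868 3.782 3.144
v 1.851 2.877 1.909
v 1.965 3.972 2.927
v 1.777 3.082 1.697
v 1.892 4.177 2.715
v 1.556 3.236 1.555
v 1.671 4.332 2.574
v 1.258 3.291 1.53
v 1.373 4.387 2.549
v 0.977 3.229 1.629
v 1.092 4.324 2.647
v 0.803 3.069 1.82
v 0.917 4.164 2.839
v 0.79 2.863 2.044
v 0.905 3.958 3.062
v 0.944 2.675 2.228
v 1.058 3.771 3.246
v 1.214 2.566 2.315
v 1.329 3.662 3.333
v 3.39 -0.291 -2.528
v 2.369 -0.689 -1.926
v 2.669 1.158 -2.793
v 1.649 0.761 -2.191
v 3.771 0.059 -1.649
v 2.751 -0.338 -1.047
v 3.051 1.509 -1.914
v 2.03 1.111 -1.312
v 2.995 -0.992 0.755
v 3.274 -1.406 1.455
v 3.624 0.339 2.346
v 3.345 0.752 1.645
v 3.757 -1.284 1.026
v 4.107 0.461 1.917
v 3.794 -0.991 0.437
v 4.145 0.754 1.328
v 3.363 -0.699 0.035
v 3.713 1.046 0.926
v 2.716 -0.579 0.054
v 3.066 1.166 0.945
v 2.233 -0.701 0.483
v 2.583 1.044 1.374
v 2.195 -0.994 1.072
v 2.546 0.751 1.963
v 2.627 -1.286 1.474
v 2.977 0.459 2.365
v 0.48 -1.724 2.898
v 1.586 -2.09 2.614
v 0.234 -3.31 3.986
v 1.34 -3.676 3.702
v 1.188 -2.717 4.405
v 1.34 -1.737 3.733
v 0.48 -3.663 2.867
v 0.632 -2.683 2.195
v 1.585 -3.289 2.595
v 2.023 -2.704 3.546
v -0.203 -2.696 3.054
v 0.235 -2.111 4.005
f 2 1 5
f 2 5 3
f 3 5 6
f 3 6 4
f 5 1 7
f 5 7 6
f 6 7 8
f 6 8 4
f 7 1 9
f 7 9 8
f 8 9 10
f 8 10 4
f 9 1 11
f 9 11 10
f 10 11 12
f 10 12 4
f 11 1 13
f 11 13 12
f 12 13 14
f 12 14 4
f 13 1 15
f 13 15 14
f 14 15 16
f 14 16 4
f 15 1 17
f 15 17 16
f 16 17 18
f 16 18 4
f 17 1 19
f 17 19 18
f 18 19 20
f 18 20 4
f 19 1 21
f 19 21 20
f 20 21 22
f 20 22 4
f 21 1 23
f 21 23 22
f 22 23 24
f 22 24 4
f 23 1 2
f 23 2 24
f 24 2 3
f 24 3 4
f 26 28 25
f 29 26 25
f 25 28 27
f 27 29 25
f 26 32 28
f 30 26 29
f 30 32 26
f 28 32 27
f 31 29 27
f 27 32 31
f 31 30 29
f 32 30 31
f 34 33 37
f 34 37 35
f 35 37 38
f 35 38 36
f 37 33 39
f 37 39 38
f 38 39 40
f 38 40 36
f 39 33 41
f 39 41 40
f 40 41 42
f 40 42 36
f 41 33 43
f 41 43 42
f 42 43 44
f 42 44 36
f 43 33 45
f 43 45 44
f 44 45 46
f 44 46 36
f 45 33 47
f 45 47 46
f 46 47 48
f 46 48 36
f 47 33 49
f 47 49 48
f 48 49 50
f 48 50 36
f 49 33 34
f 49 34 50
f 50 34 35
f 50 35 36
f 51 62 56
f 51 56 52
f 51 52 58
f 51 58 61
f 51 61 62
f 52 56 60
f 56 62 55
f 62 61 53
f 61 58 57
f 58 52 59
f 54 60 55
f 54 55 53
f 54 53 57
f 54 57 59
f 54 59 60
f 55 60 56
f 53 55 62
f 57 53 61
f 59 57 58
f 60 59 52



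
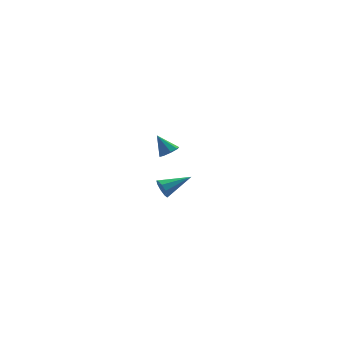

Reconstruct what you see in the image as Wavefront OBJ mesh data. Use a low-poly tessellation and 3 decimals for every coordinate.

v 1.126 -4.111 2.961
v 1.632 -4.067 3.172
v 0.694 -3.549 3.879
v 1.531 -3.741 2.925
v 1.193 -3.632 2.699
v 0.816 -3.803 2.627
v 0.62 -4.155 2.75
v 0.721 -4.481 2.997
v 1.059 -4.59 3.222
v 1.436 -4.419 3.295
v 2.924 2.377 -3.957
v 3.105 2.074 -4.479
v 4.596 2.523 -3.463
v 3.09 2.498 -4.553
v 2.997 2.866 -4.348
v 2.87 3.005 -3.96
v 2.768 2.85 -3.571
v 2.74 2.474 -3.363
v 2.797 2.053 -3.432
v 2.914 1.783 -3.748
v 3.035 1.791 -4.161
f 2 1 4
f 2 4 3
f 4 1 5
f 4 5 3
f 5 1 6
f 5 6 3
f 6 1 7
f 6 7 3
f 7 1 8
f 7 8 3
f 8 1 9
f 8 9 3
f 9 1 10
f 9 10 3
f 10 1 2
f 10 2 3
f 12 11 14
f 12 14 13
f 14 11 15
f 14 15 13
f 15 11 16
f 15 16 13
f 16 11 17
f 16 17 13
f 17 11 18
f 17 18 13
f 18 11 19
f 18 19 13
f 19 11 20
f 19 20 13
f 20 11 21
f 20 21 13
f 21 11 12
f 21 12 13



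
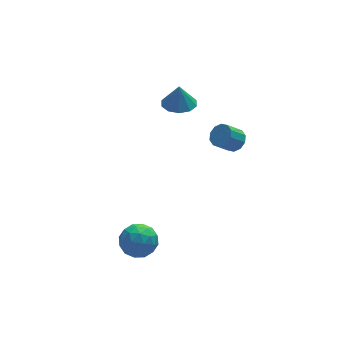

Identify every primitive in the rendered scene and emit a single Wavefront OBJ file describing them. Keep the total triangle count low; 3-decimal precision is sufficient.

v 1.308 3.118 2.996
v 2.091 3.723 2.954
v 1.332 3.182 4.384
v 1.585 4.067 2.948
v 0.974 4.05 2.959
v 0.49 3.676 2.985
v 0.318 3.09 3.015
v 0.524 2.514 3.037
v 1.03 2.169 3.044
v 1.641 2.187 3.032
v 2.125 2.56 3.007
v 2.297 3.147 2.977
v 3.723 0.789 1.169
v 4.091 0.187 1.423
v 3.205 0.009 2.286
v 2.837 0.611 2.031
v 4.244 0.557 1.656
v 3.357 0.38 2.519
v 4.198 1.016 1.703
v 3.311 0.838 2.566
v 3.97 1.388 1.546
v 3.084 1.21 2.409
v 3.649 1.531 1.245
v 2.762 1.354 2.107
v 3.355 1.391 0.914
v 2.469 1.213 1.777
v 3.203 1.02 0.681
v 2.316 0.843 1.544
v 3.249 0.562 0.634
v 2.362 0.384 1.497
v 3.476 0.19 0.791
v 2.59 0.012 1.654
v 3.798 0.046 1.093
v 2.911 -0.131 1.955
v -3.476 -1.777 -3.614
v -2.886 -1.147 -4.336
v -1.934 -2.273 -2.784
v -1.344 -1.643 -3.506
v -2.007 -1.151 -2.742
v -2.96 -0.845 -3.254
v -1.86 -2.575 -3.866
v -2.813 -2.269 -4.378
v -1.887 -1.64 -4.491
v -1.978 -0.76 -3.796
v -2.842 -2.66 -3.324
v -2.933 -1.78 -2.629
v -3.317 -1.419 -4.048
v -1.503 -2.001 -3.072
v -1.893 -1.712 -2.623
v -1.546 -1.342 -3.047
v -3.36 -1.241 -3.412
v -3.013 -0.871 -3.836
v -2.496 -0.873 -2.899
v -1.807 -2.549 -3.284
v -1.46 -2.179 -3.708
v -3.274 -2.078 -4.073
v -2.927 -1.708 -4.497
v -2.324 -2.547 -4.221
v -2.382 -1.338 -4.563
v -1.476 -1.63 -4.075
v -1.779 -2.178 -4.287
v -2.34 -1.998 -4.588
v -2.436 -0.821 -4.155
v -1.529 -1.112 -3.667
v -1.919 -0.823 -3.218
v -2.479 -0.643 -3.519
v -1.849 -1.111 -4.246
v -3.291 -2.308 -3.453
v -2.384 -2.599 -2.965
v -2.341 -2.777 -3.601
v -2.901 -2.597 -3.902
v -3.344 -1.79 -3.045
v -2.438 -2.082 -2.557
v -2.48 -1.422 -2.532
v -3.041 -1.242 -2.833
v -2.971 -2.309 -2.874
f 2 1 4
f 2 4 3
f 4 1 5
f 4 5 3
f 5 1 6
f 5 6 3
f 6 1 7
f 6 7 3
f 7 1 8
f 7 8 3
f 8 1 9
f 8 9 3
f 9 1 10
f 9 10 3
f 10 1 11
f 10 11 3
f 11 1 12
f 11 12 3
f 12 1 2
f 12 2 3
f 14 13 17
f 14 17 15
f 15 17 18
f 15 18 16
f 17 13 19
f 17 19 18
f 18 19 20
f 18 20 16
f 19 13 21
f 19 21 20
f 20 21 22
f 20 22 16
f 21 13 23
f 21 23 22
f 22 23 24
f 22 24 16
f 23 13 25
f 23 25 24
f 24 25 26
f 24 26 16
f 25 13 27
f 25 27 26
f 26 27 28
f 26 28 16
f 27 13 29
f 27 29 28
f 28 29 30
f 28 30 16
f 29 13 31
f 29 31 30
f 30 31 32
f 30 32 16
f 31 13 33
f 31 33 32
f 32 33 34
f 32 34 16
f 33 13 14
f 33 14 34
f 34 14 15
f 34 15 16
f 35 72 51
f 72 46 75
f 51 75 40
f 72 75 51
f 35 51 47
f 51 40 52
f 47 52 36
f 51 52 47
f 35 47 56
f 47 36 57
f 56 57 42
f 47 57 56
f 35 56 68
f 56 42 71
f 68 71 45
f 56 71 68
f 35 68 72
f 68 45 76
f 72 76 46
f 68 76 72
f 36 52 63
f 52 40 66
f 63 66 44
f 52 66 63
f 40 75 53
f 75 46 74
f 53 74 39
f 75 74 53
f 46 76 73
f 76 45 69
f 73 69 37
f 76 69 73
f 45 71 70
f 71 42 58
f 70 58 41
f 71 58 70
f 42 57 62
f 57 36 59
f 62 59 43
f 57 59 62
f 38 64 50
f 64 44 65
f 50 65 39
f 64 65 50
f 38 50 48
f 50 39 49
f 48 49 37
f 50 49 48
f 38 48 55
f 48 37 54
f 55 54 41
f 48 54 55
f 38 55 60
f 55 41 61
f 60 61 43
f 55 61 60
f 38 60 64
f 60 43 67
f 64 67 44
f 60 67 64
f 39 65 53
f 65 44 66
f 53 66 40
f 65 66 53
f 37 49 73
f 49 39 74
f 73 74 46
f 49 74 73
f 41 54 70
f 54 37 69
f 70 69 45
f 54 69 70
f 43 61 62
f 61 41 58
f 62 58 42
f 61 58 62
f 44 67 63
f 67 43 59
f 63 59 36
f 67 59 63



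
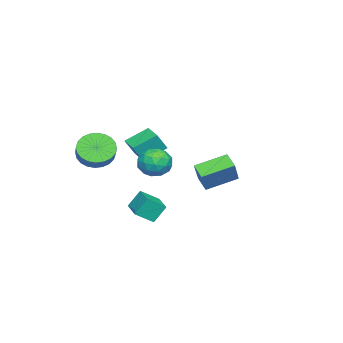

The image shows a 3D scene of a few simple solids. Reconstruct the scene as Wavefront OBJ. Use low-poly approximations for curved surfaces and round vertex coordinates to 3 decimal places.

v 1.175 -0.159 -2.48
v 1.803 -1.003 -1.787
v 2.519 0.849 -2.47
v 3.147 0.005 -1.776
v 1.593 -0.705 -3.524
v 2.221 -1.549 -2.83
v 2.937 0.303 -3.513
v 3.565 -0.541 -2.82
v 1.407 0.57 0.657
v 2.07 0.187 -0.065
v 0.53 -0.887 0.625
v 1.193 -1.27 -0.097
v 1.523 -1.111 0.889
v 2.065 -0.211 0.909
v 0.535 -0.489 -0.349
v 1.077 0.411 -0.329
v 1.531 -0.467 -0.686
v 2.141 -0.852 0.079
v 0.459 0.152 0.481
v 1.069 -0.233 1.246
v 1.816 0.507 0.299
v 0.784 -1.207 0.261
v 0.979 -1.113 0.84
v 1.368 -1.338 0.416
v 1.813 0.273 0.871
v 2.202 0.048 0.447
v 1.881 -0.716 1.007
v 0.398 -0.748 0.113
v 0.787 -0.973 -0.311
v 1.232 0.638 0.144
v 1.621 0.413 -0.28
v 0.719 0.016 -0.447
v 1.888 -0.103 -0.49
v 1.372 -0.96 -0.509
v 0.986 -0.501 -0.657
v 1.304 0.028 -0.646
v 2.247 -0.329 -0.041
v 1.731 -1.186 -0.06
v 1.925 -1.093 0.52
v 2.244 -0.563 0.531
v 1.93 -0.714 -0.406
v 0.869 0.486 0.62
v 0.353 -0.371 0.601
v 0.356 -0.137 0.029
v 0.675 0.393 0.04
v 1.228 0.26 1.069
v 0.712 -0.597 1.05
v 1.296 -0.728 1.206
v 1.614 -0.199 1.217
v 0.67 0.014 0.966
v 2.955 -3.109 1.134
v 3.64 -3.915 0.87
v 4.43 -3.476 1.581
v 3.745 -2.671 1.846
v 3.74 -3.622 0.578
v 4.53 -3.183 1.29
v 3.721 -3.25 0.371
v 4.511 -2.812 1.083
v 3.585 -2.858 0.281
v 4.375 -2.42 0.992
v 3.353 -2.504 0.32
v 4.143 -2.065 1.032
v 3.06 -2.241 0.483
v 3.85 -1.803 1.195
v 2.752 -2.111 0.745
v 3.542 -1.673 1.457
v 2.474 -2.133 1.067
v 3.264 -1.695 1.778
v 2.27 -2.304 1.399
v 3.06 -1.865 2.11
v 2.17 -2.597 1.69
v 2.96 -2.158 2.402
v 2.189 -2.968 1.897
v 2.979 -2.53 2.609
v 2.325 -3.36 1.988
v 3.115 -2.922 2.699
v 2.557 -3.715 1.948
v 3.347 -3.276 2.66
v 2.85 -3.977 1.785
v 3.64 -3.539 2.497
v 3.158 -4.107 1.523
v 3.948 -3.669 2.235
v 3.436 -4.085 1.202
v 4.226 -3.647 1.913
v -3.726 -3.813 -1.113
v -4.677 -2.739 -0.259
v -2.731 -2.824 -1.251
v -3.682 -1.749 -0.396
v -3.178 -4.211 -0.004
v -4.129 -3.136 0.851
v -2.183 -3.221 -0.141
v -3.134 -2.147 0.713
v 2.103 2.53 -0.241
v 1.039 3.979 0.433
v 2.618 3.167 -0.797
v 1.555 4.616 -0.123
v 3.285 2.764 1.123
v 2.222 4.213 1.797
v 3.801 3.401 0.567
v 2.737 4.85 1.241
f 2 4 1
f 5 2 1
f 1 4 3
f 3 5 1
f 2 8 4
f 6 2 5
f 6 8 2
f 4 8 3
f 7 5 3
f 3 8 7
f 7 6 5
f 8 6 7
f 9 46 25
f 46 20 49
f 25 49 14
f 46 49 25
f 9 25 21
f 25 14 26
f 21 26 10
f 25 26 21
f 9 21 30
f 21 10 31
f 30 31 16
f 21 31 30
f 9 30 42
f 30 16 45
f 42 45 19
f 30 45 42
f 9 42 46
f 42 19 50
f 46 50 20
f 42 50 46
f 10 26 37
f 26 14 40
f 37 40 18
f 26 40 37
f 14 49 27
f 49 20 48
f 27 48 13
f 49 48 27
f 20 50 47
f 50 19 43
f 47 43 11
f 50 43 47
f 19 45 44
f 45 16 32
f 44 32 15
f 45 32 44
f 16 31 36
f 31 10 33
f 36 33 17
f 31 33 36
f 12 38 24
f 38 18 39
f 24 39 13
f 38 39 24
f 12 24 22
f 24 13 23
f 22 23 11
f 24 23 22
f 12 22 29
f 22 11 28
f 29 28 15
f 22 28 29
f 12 29 34
f 29 15 35
f 34 35 17
f 29 35 34
f 12 34 38
f 34 17 41
f 38 41 18
f 34 41 38
f 13 39 27
f 39 18 40
f 27 40 14
f 39 40 27
f 11 23 47
f 23 13 48
f 47 48 20
f 23 48 47
f 15 28 44
f 28 11 43
f 44 43 19
f 28 43 44
f 17 35 36
f 35 15 32
f 36 32 16
f 35 32 36
f 18 41 37
f 41 17 33
f 37 33 10
f 41 33 37
f 52 51 55
f 52 55 53
f 53 55 56
f 53 56 54
f 55 51 57
f 55 57 56
f 56 57 58
f 56 58 54
f 57 51 59
f 57 59 58
f 58 59 60
f 58 60 54
f 59 51 61
f 59 61 60
f 60 61 62
f 60 62 54
f 61 51 63
f 61 63 62
f 62 63 64
f 62 64 54
f 63 51 65
f 63 65 64
f 64 65 66
f 64 66 54
f 65 51 67
f 65 67 66
f 66 67 68
f 66 68 54
f 67 51 69
f 67 69 68
f 68 69 70
f 68 70 54
f 69 51 71
f 69 71 70
f 70 71 72
f 70 72 54
f 71 51 73
f 71 73 72
f 72 73 74
f 72 74 54
f 73 51 75
f 73 75 74
f 74 75 76
f 74 76 54
f 75 51 77
f 75 77 76
f 76 77 78
f 76 78 54
f 77 51 79
f 77 79 78
f 78 79 80
f 78 80 54
f 79 51 81
f 79 81 80
f 80 81 82
f 80 82 54
f 81 51 83
f 81 83 82
f 82 83 84
f 82 84 54
f 83 51 52
f 83 52 84
f 84 52 53
f 84 53 54
f 86 88 85
f 89 86 85
f 85 88 87
f 87 89 85
f 86 92 88
f 90 86 89
f 90 92 86
f 88 92 87
f 91 89 87
f 87 92 91
f 91 90 89
f 92 90 91
f 94 96 93
f 97 94 93
f 93 96 95
f 95 97 93
f 94 100 96
f 98 94 97
f 98 100 94
f 96 100 95
f 99 97 95
f 95 100 99
f 99 98 97
f 100 98 99



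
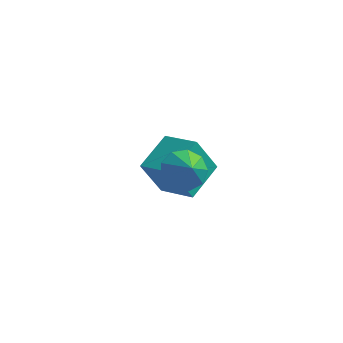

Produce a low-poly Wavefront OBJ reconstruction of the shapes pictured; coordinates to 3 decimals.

v 0.431 3.424 -2.768
v -0.282 3.164 -1.246
v 0.868 5.008 -2.293
v 0.155 4.748 -0.771
v 1.825 2.872 -2.209
v 1.112 2.612 -0.687
v 2.262 4.456 -1.734
v 1.549 4.196 -0.212
v 2.397 0.006 2.359
v 2.735 -0.513 1.792
v 2.863 -0.566 3.161
v 3.093 -0.077 1.896
v 3.126 0.399 2.217
v 2.818 0.691 2.604
v 2.313 0.663 2.877
v 1.847 0.327 2.907
v 1.639 -0.158 2.681
v 1.786 -0.567 2.304
v 2.218 -0.707 1.953
f 2 4 1
f 5 2 1
f 1 4 3
f 3 5 1
f 2 8 4
f 6 2 5
f 6 8 2
f 4 8 3
f 7 5 3
f 3 8 7
f 7 6 5
f 8 6 7
f 10 9 12
f 10 12 11
f 12 9 13
f 12 13 11
f 13 9 14
f 13 14 11
f 14 9 15
f 14 15 11
f 15 9 16
f 15 16 11
f 16 9 17
f 16 17 11
f 17 9 18
f 17 18 11
f 18 9 19
f 18 19 11
f 19 9 10
f 19 10 11



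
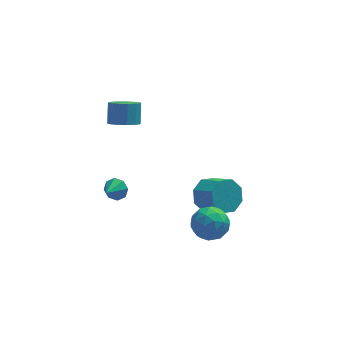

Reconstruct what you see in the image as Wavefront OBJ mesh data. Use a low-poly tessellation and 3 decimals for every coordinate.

v -2.239 0.815 -3.346
v -1.792 0.309 -3.599
v -2.841 0.005 -2.794
v -1.626 0.515 -3.115
v -1.818 0.896 -2.767
v -2.257 1.229 -2.758
v -2.685 1.32 -3.093
v -2.851 1.114 -3.576
v -2.659 0.733 -3.925
v -2.22 0.4 -3.934
v -1.852 -0.165 3.132
v -1.36 -0.764 3.505
v -1.216 -0.014 4.52
v -1.708 0.585 4.148
v -1.076 -0.508 3.276
v -0.933 0.242 4.291
v -1.001 -0.16 3.009
v -0.857 0.589 4.024
v -1.153 0.187 2.774
v -1.01 0.936 3.79
v -1.493 0.439 2.636
v -1.349 1.188 3.651
v -1.929 0.53 2.631
v -1.785 1.279 3.646
v -2.344 0.434 2.76
v -2.2 1.184 3.775
v -2.627 0.178 2.989
v -2.484 0.928 4.004
v -2.703 -0.169 3.256
v -2.559 0.58 4.271
v -2.55 -0.516 3.49
v -2.407 0.233 4.506
v -2.211 -0.768 3.629
v -2.067 -0.019 4.644
v -1.775 -0.859 3.634
v -1.631 -0.11 4.649
v 2.04 -2.597 -3.808
v 2.942 -2.605 -3.19
v 1.318 -3.835 -2.77
v 2.22 -3.843 -2.152
v 1.561 -2.97 -2.146
v 2.007 -2.205 -2.787
v 2.253 -4.235 -3.173
v 2.699 -3.47 -3.814
v 3.074 -3.617 -2.798
v 2.647 -2.836 -2.163
v 1.613 -3.604 -3.797
v 1.186 -2.823 -3.162
v 2.554 -2.493 -3.59
v 1.706 -3.947 -2.37
v 1.319 -3.435 -2.366
v 1.849 -3.439 -2.003
v 2.005 -2.257 -3.353
v 2.535 -2.262 -2.991
v 1.724 -2.477 -2.376
v 1.725 -4.178 -2.969
v 2.255 -4.183 -2.607
v 2.411 -3.001 -3.957
v 2.941 -3.005 -3.594
v 2.536 -3.963 -3.584
v 3.162 -3.092 -2.997
v 2.738 -3.82 -2.386
v 2.757 -4.05 -2.986
v 3.019 -3.6 -3.363
v 2.911 -2.633 -2.624
v 2.487 -3.36 -2.013
v 2.099 -2.847 -2.01
v 2.362 -2.398 -2.387
v 2.988 -3.228 -2.393
v 1.773 -3.08 -3.947
v 1.349 -3.807 -3.336
v 1.898 -4.042 -3.573
v 2.161 -3.593 -3.95
v 1.522 -2.62 -3.574
v 1.098 -3.348 -2.963
v 1.241 -2.84 -2.597
v 1.503 -2.39 -2.974
v 1.272 -3.212 -3.567
v 2.442 -0.85 -2.921
v 3.3 -0.211 -2.95
v 4.116 -1.271 -2.147
v 3.258 -1.91 -2.119
v 2.83 -0.076 -2.293
v 3.646 -1.135 -1.491
v 2.133 -0.393 -2.004
v 2.949 -1.453 -1.202
v 1.617 -0.979 -2.253
v 2.433 -2.039 -1.45
v 1.584 -1.489 -2.893
v 2.4 -2.549 -2.09
v 2.054 -1.625 -3.549
v 2.87 -2.684 -2.747
v 2.751 -1.307 -3.838
v 3.567 -2.367 -3.036
v 3.267 -0.721 -3.59
v 4.083 -1.781 -2.787
f 2 1 4
f 2 4 3
f 4 1 5
f 4 5 3
f 5 1 6
f 5 6 3
f 6 1 7
f 6 7 3
f 7 1 8
f 7 8 3
f 8 1 9
f 8 9 3
f 9 1 10
f 9 10 3
f 10 1 2
f 10 2 3
f 12 11 15
f 12 15 13
f 13 15 16
f 13 16 14
f 15 11 17
f 15 17 16
f 16 17 18
f 16 18 14
f 17 11 19
f 17 19 18
f 18 19 20
f 18 20 14
f 19 11 21
f 19 21 20
f 20 21 22
f 20 22 14
f 21 11 23
f 21 23 22
f 22 23 24
f 22 24 14
f 23 11 25
f 23 25 24
f 24 25 26
f 24 26 14
f 25 11 27
f 25 27 26
f 26 27 28
f 26 28 14
f 27 11 29
f 27 29 28
f 28 29 30
f 28 30 14
f 29 11 31
f 29 31 30
f 30 31 32
f 30 32 14
f 31 11 33
f 31 33 32
f 32 33 34
f 32 34 14
f 33 11 35
f 33 35 34
f 34 35 36
f 34 36 14
f 35 11 12
f 35 12 36
f 36 12 13
f 36 13 14
f 37 74 53
f 74 48 77
f 53 77 42
f 74 77 53
f 37 53 49
f 53 42 54
f 49 54 38
f 53 54 49
f 37 49 58
f 49 38 59
f 58 59 44
f 49 59 58
f 37 58 70
f 58 44 73
f 70 73 47
f 58 73 70
f 37 70 74
f 70 47 78
f 74 78 48
f 70 78 74
f 38 54 65
f 54 42 68
f 65 68 46
f 54 68 65
f 42 77 55
f 77 48 76
f 55 76 41
f 77 76 55
f 48 78 75
f 78 47 71
f 75 71 39
f 78 71 75
f 47 73 72
f 73 44 60
f 72 60 43
f 73 60 72
f 44 59 64
f 59 38 61
f 64 61 45
f 59 61 64
f 40 66 52
f 66 46 67
f 52 67 41
f 66 67 52
f 40 52 50
f 52 41 51
f 50 51 39
f 52 51 50
f 40 50 57
f 50 39 56
f 57 56 43
f 50 56 57
f 40 57 62
f 57 43 63
f 62 63 45
f 57 63 62
f 40 62 66
f 62 45 69
f 66 69 46
f 62 69 66
f 41 67 55
f 67 46 68
f 55 68 42
f 67 68 55
f 39 51 75
f 51 41 76
f 75 76 48
f 51 76 75
f 43 56 72
f 56 39 71
f 72 71 47
f 56 71 72
f 45 63 64
f 63 43 60
f 64 60 44
f 63 60 64
f 46 69 65
f 69 45 61
f 65 61 38
f 69 61 65
f 80 79 83
f 80 83 81
f 81 83 84
f 81 84 82
f 83 79 85
f 83 85 84
f 84 85 86
f 84 86 82
f 85 79 87
f 85 87 86
f 86 87 88
f 86 88 82
f 87 79 89
f 87 89 88
f 88 89 90
f 88 90 82
f 89 79 91
f 89 91 90
f 90 91 92
f 90 92 82
f 91 79 93
f 91 93 92
f 92 93 94
f 92 94 82
f 93 79 95
f 93 95 94
f 94 95 96
f 94 96 82
f 95 79 80
f 95 80 96
f 96 80 81
f 96 81 82



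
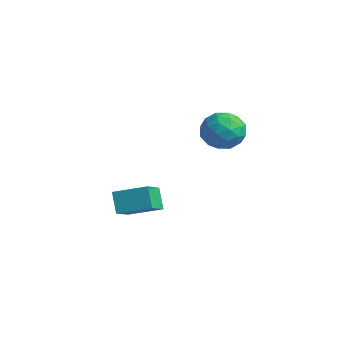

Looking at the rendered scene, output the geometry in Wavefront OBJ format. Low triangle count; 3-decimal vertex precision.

v 0.938 -0.069 1.92
v 1.498 0.647 1.107
v 2.682 -0.507 2.733
v 3.242 0.209 1.92
v 2.536 0.703 2.784
v 1.458 0.973 2.281
v 2.722 -0.833 1.559
v 1.644 -0.563 1.056
v 2.6 0.175 0.883
v 2.485 1.124 1.641
v 1.695 -0.984 2.199
v 1.58 -0.035 2.957
v 1.065 0.327 1.442
v 3.115 -0.187 2.398
v 2.7 0.103 2.906
v 3.029 0.524 2.428
v 1.042 0.519 2.132
v 1.37 0.94 1.654
v 1.981 0.973 2.64
v 2.81 -0.8 2.186
v 3.138 -0.379 1.708
v 1.151 -0.384 1.412
v 1.48 0.037 0.934
v 2.199 -0.833 1.2
v 2.041 0.471 0.833
v 3.067 0.214 1.311
v 2.761 -0.399 1.098
v 2.127 -0.24 0.803
v 1.974 1.029 1.278
v 2.999 0.772 1.756
v 2.584 1.062 2.264
v 1.951 1.221 1.968
v 2.622 0.751 1.146
v 1.181 -0.632 2.084
v 2.206 -0.889 2.562
v 2.229 -1.081 1.872
v 1.596 -0.922 1.576
v 1.113 -0.074 2.529
v 2.139 -0.331 3.007
v 2.053 0.38 3.037
v 1.419 0.539 2.742
v 1.558 -0.611 2.694
v -1.766 -3.717 -4.425
v -2.502 -3.535 -3.26
v -2.714 -2.503 -5.213
v -3.45 -2.322 -4.048
v -0.53 -2.378 -3.852
v -1.266 -2.197 -2.687
v -1.478 -1.165 -4.64
v -2.214 -0.983 -3.475
f 1 38 17
f 38 12 41
f 17 41 6
f 38 41 17
f 1 17 13
f 17 6 18
f 13 18 2
f 17 18 13
f 1 13 22
f 13 2 23
f 22 23 8
f 13 23 22
f 1 22 34
f 22 8 37
f 34 37 11
f 22 37 34
f 1 34 38
f 34 11 42
f 38 42 12
f 34 42 38
f 2 18 29
f 18 6 32
f 29 32 10
f 18 32 29
f 6 41 19
f 41 12 40
f 19 40 5
f 41 40 19
f 12 42 39
f 42 11 35
f 39 35 3
f 42 35 39
f 11 37 36
f 37 8 24
f 36 24 7
f 37 24 36
f 8 23 28
f 23 2 25
f 28 25 9
f 23 25 28
f 4 30 16
f 30 10 31
f 16 31 5
f 30 31 16
f 4 16 14
f 16 5 15
f 14 15 3
f 16 15 14
f 4 14 21
f 14 3 20
f 21 20 7
f 14 20 21
f 4 21 26
f 21 7 27
f 26 27 9
f 21 27 26
f 4 26 30
f 26 9 33
f 30 33 10
f 26 33 30
f 5 31 19
f 31 10 32
f 19 32 6
f 31 32 19
f 3 15 39
f 15 5 40
f 39 40 12
f 15 40 39
f 7 20 36
f 20 3 35
f 36 35 11
f 20 35 36
f 9 27 28
f 27 7 24
f 28 24 8
f 27 24 28
f 10 33 29
f 33 9 25
f 29 25 2
f 33 25 29
f 44 46 43
f 47 44 43
f 43 46 45
f 45 47 43
f 44 50 46
f 48 44 47
f 48 50 44
f 46 50 45
f 49 47 45
f 45 50 49
f 49 48 47
f 50 48 49



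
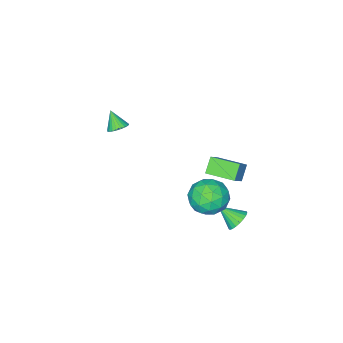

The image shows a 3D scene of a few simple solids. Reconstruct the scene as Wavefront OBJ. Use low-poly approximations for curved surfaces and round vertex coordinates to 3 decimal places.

v 1.764 4.18 -0.362
v 2.079 3.898 -0.894
v 2.196 3.22 0.402
v 2.279 4.07 -0.792
v 2.39 4.261 -0.615
v 2.392 4.437 -0.394
v 2.286 4.569 -0.168
v 2.09 4.634 0.025
v 1.837 4.62 0.151
v 1.571 4.53 0.188
v 1.339 4.38 0.131
v 1.18 4.195 -0.012
v 1.122 4.007 -0.216
v 1.175 3.849 -0.444
v 1.33 3.748 -0.658
v 1.56 3.722 -0.821
v 1.825 3.775 -0.905
v 3.189 -3.041 3.012
v 3.777 -3.037 3.065
v 3.111 -3.699 3.928
v 3.719 -2.854 3.192
v 3.58 -2.699 3.291
v 3.382 -2.596 3.348
v 3.155 -2.561 3.353
v 2.933 -2.6 3.307
v 2.749 -2.705 3.216
v 2.633 -2.862 3.094
v 2.601 -3.046 2.959
v 2.659 -3.229 2.832
v 2.798 -3.384 2.733
v 2.996 -3.486 2.676
v 3.223 -3.521 2.671
v 3.445 -3.483 2.717
v 3.629 -3.378 2.808
v 3.745 -3.221 2.93
v 1.733 2.66 3.675
v 2.513 2.947 4.47
v 1.155 4.076 3.73
v 1.935 4.363 4.525
v 2.345 2.937 2.975
v 3.125 3.224 3.77
v 1.767 4.353 3.03
v 2.547 4.64 3.825
v 2.431 4.147 1.693
v 3.516 3.941 1.546
v 2.084 2.379 1.614
v 3.169 2.173 1.467
v 2.802 2.553 2.449
v 3.016 3.645 2.497
v 2.584 2.675 0.663
v 2.798 3.767 0.711
v 3.611 3.031 0.909
v 3.745 2.955 2.013
v 1.855 3.365 1.147
v 1.989 3.289 2.251
v 3.004 4.199 1.626
v 2.596 2.121 1.534
v 2.38 2.344 2.111
v 3.018 2.223 2.024
v 2.71 4.025 2.185
v 3.348 3.904 2.099
v 2.928 3.088 2.63
v 2.252 2.416 1.061
v 2.89 2.295 0.975
v 2.582 4.097 1.136
v 3.22 3.976 1.049
v 2.672 3.232 0.53
v 3.697 3.543 1.166
v 3.494 2.504 1.12
v 3.149 2.799 0.647
v 3.275 3.441 0.675
v 3.777 3.499 1.815
v 3.573 2.459 1.768
v 3.357 2.683 2.345
v 3.483 3.325 2.374
v 3.832 2.964 1.44
v 2.027 3.861 1.392
v 1.823 2.821 1.345
v 2.117 2.995 0.786
v 2.243 3.637 0.815
v 2.106 3.816 2.04
v 1.903 2.777 1.994
v 2.325 2.879 2.485
v 2.451 3.521 2.513
v 1.768 3.356 1.72
f 2 1 4
f 2 4 3
f 4 1 5
f 4 5 3
f 5 1 6
f 5 6 3
f 6 1 7
f 6 7 3
f 7 1 8
f 7 8 3
f 8 1 9
f 8 9 3
f 9 1 10
f 9 10 3
f 10 1 11
f 10 11 3
f 11 1 12
f 11 12 3
f 12 1 13
f 12 13 3
f 13 1 14
f 13 14 3
f 14 1 15
f 14 15 3
f 15 1 16
f 15 16 3
f 16 1 17
f 16 17 3
f 17 1 2
f 17 2 3
f 19 18 21
f 19 21 20
f 21 18 22
f 21 22 20
f 22 18 23
f 22 23 20
f 23 18 24
f 23 24 20
f 24 18 25
f 24 25 20
f 25 18 26
f 25 26 20
f 26 18 27
f 26 27 20
f 27 18 28
f 27 28 20
f 28 18 29
f 28 29 20
f 29 18 30
f 29 30 20
f 30 18 31
f 30 31 20
f 31 18 32
f 31 32 20
f 32 18 33
f 32 33 20
f 33 18 34
f 33 34 20
f 34 18 35
f 34 35 20
f 35 18 19
f 35 19 20
f 37 39 36
f 40 37 36
f 36 39 38
f 38 40 36
f 37 43 39
f 41 37 40
f 41 43 37
f 39 43 38
f 42 40 38
f 38 43 42
f 42 41 40
f 43 41 42
f 44 81 60
f 81 55 84
f 60 84 49
f 81 84 60
f 44 60 56
f 60 49 61
f 56 61 45
f 60 61 56
f 44 56 65
f 56 45 66
f 65 66 51
f 56 66 65
f 44 65 77
f 65 51 80
f 77 80 54
f 65 80 77
f 44 77 81
f 77 54 85
f 81 85 55
f 77 85 81
f 45 61 72
f 61 49 75
f 72 75 53
f 61 75 72
f 49 84 62
f 84 55 83
f 62 83 48
f 84 83 62
f 55 85 82
f 85 54 78
f 82 78 46
f 85 78 82
f 54 80 79
f 80 51 67
f 79 67 50
f 80 67 79
f 51 66 71
f 66 45 68
f 71 68 52
f 66 68 71
f 47 73 59
f 73 53 74
f 59 74 48
f 73 74 59
f 47 59 57
f 59 48 58
f 57 58 46
f 59 58 57
f 47 57 64
f 57 46 63
f 64 63 50
f 57 63 64
f 47 64 69
f 64 50 70
f 69 70 52
f 64 70 69
f 47 69 73
f 69 52 76
f 73 76 53
f 69 76 73
f 48 74 62
f 74 53 75
f 62 75 49
f 74 75 62
f 46 58 82
f 58 48 83
f 82 83 55
f 58 83 82
f 50 63 79
f 63 46 78
f 79 78 54
f 63 78 79
f 52 70 71
f 70 50 67
f 71 67 51
f 70 67 71
f 53 76 72
f 76 52 68
f 72 68 45
f 76 68 72



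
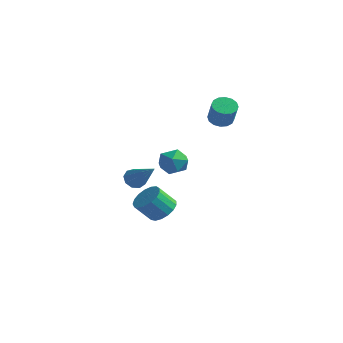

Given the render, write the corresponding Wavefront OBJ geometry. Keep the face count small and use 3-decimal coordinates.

v 0.103 -0.045 -0.693
v 0.417 -0.133 -1.111
v 1.457 -0.475 0.413
v 0.442 0.213 -1.008
v 0.309 0.439 -0.757
v 0.079 0.438 -0.476
v -0.139 0.211 -0.297
v -0.244 -0.136 -0.303
v -0.187 -0.441 -0.491
v 0.006 -0.56 -0.774
v 0.245 -0.438 -1.019
v 3.301 -0.81 1.758
v 3.546 -1.141 1.187
v 2.754 -1.759 2.073
v 2.999 -2.09 1.502
v 3.44 -1.91 2.021
v 3.778 -1.324 1.826
v 2.522 -1.576 1.434
v 2.86 -0.99 1.239
v 3.065 -1.615 0.986
v 3.632 -1.821 1.349
v 2.668 -1.079 1.911
v 3.235 -1.285 2.274
v 0.666 1.12 -2.813
v 1.258 1.255 -2.407
v 0.806 0.696 -1.562
v 0.214 0.56 -1.967
v 1.047 1.526 -2.341
v 0.595 0.966 -1.495
v 0.749 1.703 -2.382
v 0.297 1.144 -1.537
v 0.432 1.747 -2.523
v -0.02 1.188 -1.677
v 0.168 1.647 -2.729
v -0.283 1.088 -1.884
v 0.019 1.427 -2.955
v -0.433 0.867 -2.11
v 0.018 1.136 -3.148
v -0.434 0.576 -2.303
v 0.165 0.841 -3.265
v -0.287 0.281 -2.419
v 0.427 0.61 -3.278
v -0.025 0.051 -2.432
v 0.744 0.496 -3.184
v 0.292 -0.064 -2.338
v 1.042 0.525 -3.005
v 0.591 -0.035 -2.16
v 1.255 0.69 -2.783
v 0.803 0.13 -1.937
v 1.333 0.953 -2.567
v 0.881 0.394 -1.721
v 2.288 2.944 2.339
v 2.798 3.041 2.13
v 3.263 2.674 3.092
v 2.752 2.576 3.301
v 2.722 3.289 2.261
v 3.187 2.921 3.223
v 2.53 3.443 2.413
v 2.995 3.076 3.375
v 2.273 3.464 2.545
v 2.737 3.097 3.507
v 2.019 3.346 2.622
v 2.484 2.978 3.584
v 1.838 3.119 2.623
v 2.303 2.752 3.585
v 1.777 2.846 2.548
v 2.242 2.479 3.51
v 1.853 2.599 2.417
v 2.318 2.231 3.379
v 2.045 2.444 2.265
v 2.51 2.077 3.227
v 2.303 2.423 2.133
v 2.767 2.056 3.095
v 2.556 2.542 2.056
v 3.021 2.174 3.018
v 2.737 2.768 2.055
v 3.202 2.401 3.017
f 2 1 4
f 2 4 3
f 4 1 5
f 4 5 3
f 5 1 6
f 5 6 3
f 6 1 7
f 6 7 3
f 7 1 8
f 7 8 3
f 8 1 9
f 8 9 3
f 9 1 10
f 9 10 3
f 10 1 11
f 10 11 3
f 11 1 2
f 11 2 3
f 12 23 17
f 12 17 13
f 12 13 19
f 12 19 22
f 12 22 23
f 13 17 21
f 17 23 16
f 23 22 14
f 22 19 18
f 19 13 20
f 15 21 16
f 15 16 14
f 15 14 18
f 15 18 20
f 15 20 21
f 16 21 17
f 14 16 23
f 18 14 22
f 20 18 19
f 21 20 13
f 25 24 28
f 25 28 26
f 26 28 29
f 26 29 27
f 28 24 30
f 28 30 29
f 29 30 31
f 29 31 27
f 30 24 32
f 30 32 31
f 31 32 33
f 31 33 27
f 32 24 34
f 32 34 33
f 33 34 35
f 33 35 27
f 34 24 36
f 34 36 35
f 35 36 37
f 35 37 27
f 36 24 38
f 36 38 37
f 37 38 39
f 37 39 27
f 38 24 40
f 38 40 39
f 39 40 41
f 39 41 27
f 40 24 42
f 40 42 41
f 41 42 43
f 41 43 27
f 42 24 44
f 42 44 43
f 43 44 45
f 43 45 27
f 44 24 46
f 44 46 45
f 45 46 47
f 45 47 27
f 46 24 48
f 46 48 47
f 47 48 49
f 47 49 27
f 48 24 50
f 48 50 49
f 49 50 51
f 49 51 27
f 50 24 25
f 50 25 51
f 51 25 26
f 51 26 27
f 53 52 56
f 53 56 54
f 54 56 57
f 54 57 55
f 56 52 58
f 56 58 57
f 57 58 59
f 57 59 55
f 58 52 60
f 58 60 59
f 59 60 61
f 59 61 55
f 60 52 62
f 60 62 61
f 61 62 63
f 61 63 55
f 62 52 64
f 62 64 63
f 63 64 65
f 63 65 55
f 64 52 66
f 64 66 65
f 65 66 67
f 65 67 55
f 66 52 68
f 66 68 67
f 67 68 69
f 67 69 55
f 68 52 70
f 68 70 69
f 69 70 71
f 69 71 55
f 70 52 72
f 70 72 71
f 71 72 73
f 71 73 55
f 72 52 74
f 72 74 73
f 73 74 75
f 73 75 55
f 74 52 76
f 74 76 75
f 75 76 77
f 75 77 55
f 76 52 53
f 76 53 77
f 77 53 54
f 77 54 55

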